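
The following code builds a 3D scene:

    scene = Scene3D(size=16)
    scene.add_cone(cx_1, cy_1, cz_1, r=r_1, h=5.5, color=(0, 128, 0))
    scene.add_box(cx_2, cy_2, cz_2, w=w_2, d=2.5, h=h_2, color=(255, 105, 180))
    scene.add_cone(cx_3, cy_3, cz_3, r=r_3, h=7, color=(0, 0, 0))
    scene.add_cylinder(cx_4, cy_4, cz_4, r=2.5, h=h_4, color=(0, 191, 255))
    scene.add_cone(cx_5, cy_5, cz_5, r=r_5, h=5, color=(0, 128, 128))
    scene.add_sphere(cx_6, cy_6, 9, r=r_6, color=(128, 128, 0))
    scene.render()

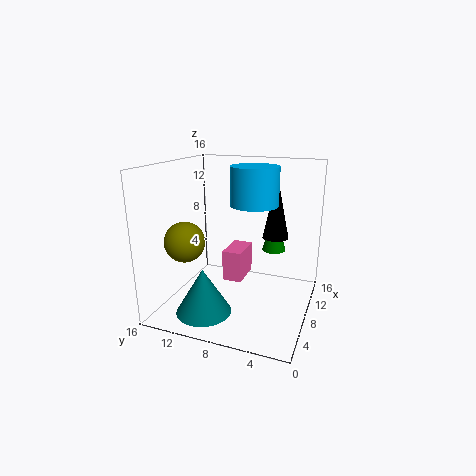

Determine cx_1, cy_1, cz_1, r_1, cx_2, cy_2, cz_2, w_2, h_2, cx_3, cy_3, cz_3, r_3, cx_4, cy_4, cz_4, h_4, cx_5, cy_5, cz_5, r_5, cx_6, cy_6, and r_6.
cx_1 = 14.5
cy_1 = 5.5
cz_1 = 4.5
r_1 = 1.5
cx_2 = 11.5
cy_2 = 9
cz_2 = 0.5
w_2 = 4.5
h_2 = 4
cx_3 = 11
cy_3 = 4.5
cz_3 = 7.5
r_3 = 1.5
cx_4 = 7.5
cy_4 = 6
cz_4 = 12
h_4 = 4
cx_5 = 4
cy_5 = 10.5
cz_5 = 0.5
r_5 = 3
cx_6 = 2.5
cy_6 = 11.5
r_6 = 2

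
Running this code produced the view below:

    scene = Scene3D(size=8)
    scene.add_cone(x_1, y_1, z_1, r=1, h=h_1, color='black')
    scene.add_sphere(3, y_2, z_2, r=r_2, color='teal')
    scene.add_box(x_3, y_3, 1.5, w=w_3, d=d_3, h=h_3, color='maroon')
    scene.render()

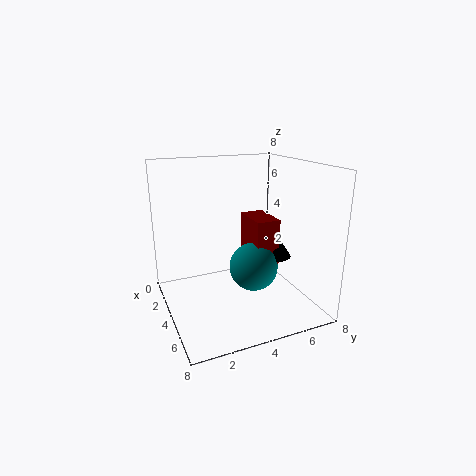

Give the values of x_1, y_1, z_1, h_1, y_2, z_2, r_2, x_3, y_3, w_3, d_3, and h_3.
x_1 = 3, y_1 = 7, z_1 = 2, h_1 = 1.5, y_2 = 5.5, z_2 = 1.5, r_2 = 1.5, x_3 = 1, y_3 = 5.5, w_3 = 2.5, d_3 = 1.5, h_3 = 3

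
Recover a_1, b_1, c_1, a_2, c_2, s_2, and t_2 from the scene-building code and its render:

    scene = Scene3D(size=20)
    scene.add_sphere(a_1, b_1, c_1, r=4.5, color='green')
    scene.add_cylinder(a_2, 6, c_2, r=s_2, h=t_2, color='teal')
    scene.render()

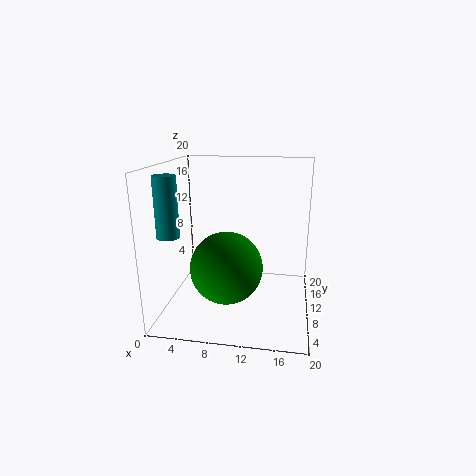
a_1 = 9.5
b_1 = 4.5
c_1 = 8
a_2 = 1.5
c_2 = 11
s_2 = 1.5
t_2 = 8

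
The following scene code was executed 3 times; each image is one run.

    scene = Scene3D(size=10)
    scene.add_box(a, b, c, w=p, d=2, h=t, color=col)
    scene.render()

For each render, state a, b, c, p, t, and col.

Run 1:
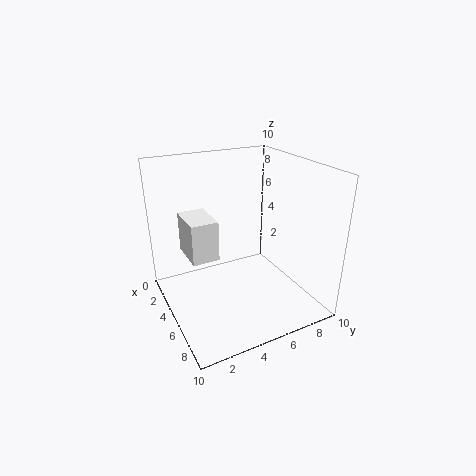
a = 1; b = 2; c = 3; p = 3; t = 3; col = 'white'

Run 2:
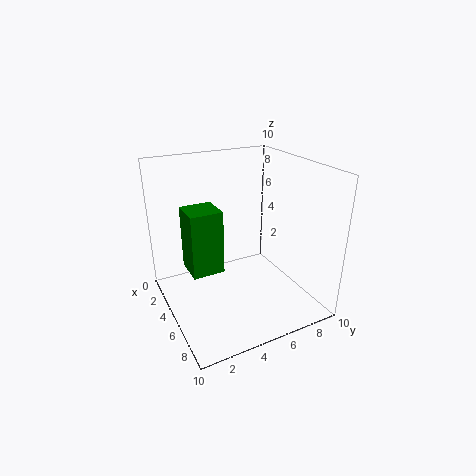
a = 5; b = 1; c = 4; p = 2; t = 4; col = 'green'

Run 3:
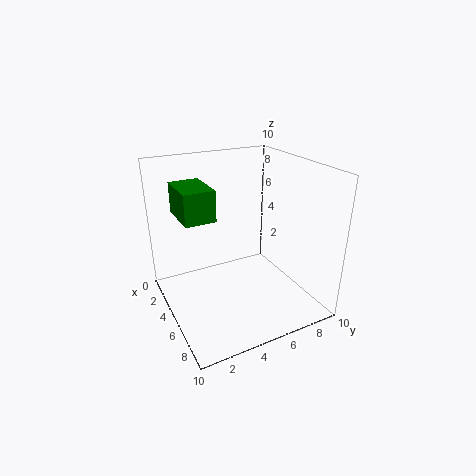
a = 3; b = 1; c = 7; p = 3; t = 2; col = 'green'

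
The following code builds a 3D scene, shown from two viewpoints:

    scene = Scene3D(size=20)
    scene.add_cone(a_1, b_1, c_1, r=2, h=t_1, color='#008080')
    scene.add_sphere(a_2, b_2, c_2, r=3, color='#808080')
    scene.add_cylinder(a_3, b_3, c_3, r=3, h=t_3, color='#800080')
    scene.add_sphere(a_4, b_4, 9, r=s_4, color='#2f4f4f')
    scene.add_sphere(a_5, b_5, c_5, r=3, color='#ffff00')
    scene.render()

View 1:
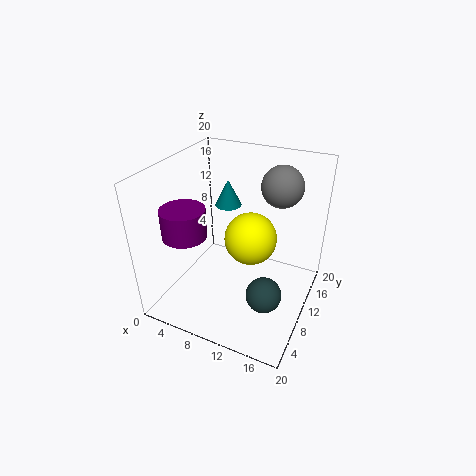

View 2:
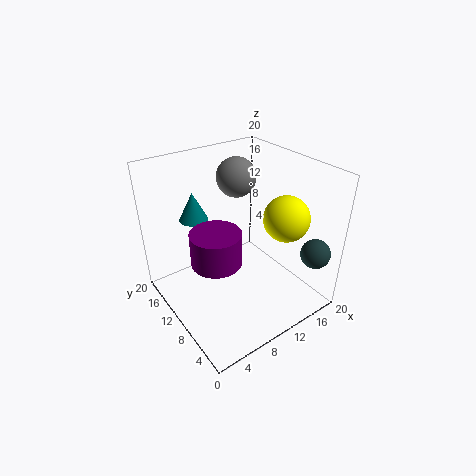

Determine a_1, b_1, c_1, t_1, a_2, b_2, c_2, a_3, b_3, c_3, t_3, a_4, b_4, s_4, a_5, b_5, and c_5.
a_1 = 6, b_1 = 15, c_1 = 12, t_1 = 4, a_2 = 14, b_2 = 16, c_2 = 16, a_3 = 4, b_3 = 6, c_3 = 11, t_3 = 4, a_4 = 17, b_4 = 2, s_4 = 2, a_5 = 14, b_5 = 5, c_5 = 14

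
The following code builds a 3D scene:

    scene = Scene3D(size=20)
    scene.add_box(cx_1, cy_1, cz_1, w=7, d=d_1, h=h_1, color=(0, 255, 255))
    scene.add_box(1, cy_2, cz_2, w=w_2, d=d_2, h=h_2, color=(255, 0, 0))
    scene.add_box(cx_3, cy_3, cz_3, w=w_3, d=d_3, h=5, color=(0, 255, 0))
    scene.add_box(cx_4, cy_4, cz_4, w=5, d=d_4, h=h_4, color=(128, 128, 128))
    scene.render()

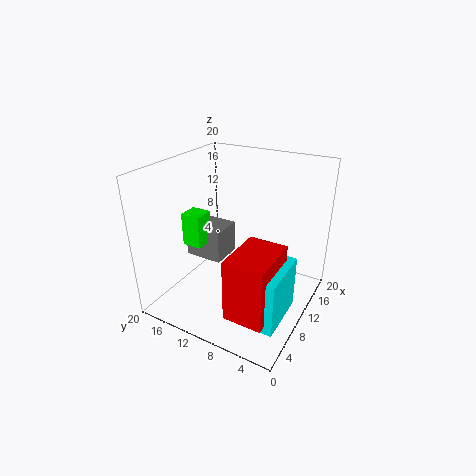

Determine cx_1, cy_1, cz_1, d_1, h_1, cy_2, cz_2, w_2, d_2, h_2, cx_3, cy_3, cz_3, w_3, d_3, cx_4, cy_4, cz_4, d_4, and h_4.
cx_1 = 2, cy_1 = 1, cz_1 = 3, d_1 = 4, h_1 = 7, cy_2 = 2, cz_2 = 4, w_2 = 7, d_2 = 5, h_2 = 8, cx_3 = 9, cy_3 = 16, cz_3 = 7, w_3 = 3, d_3 = 3, cx_4 = 11, cy_4 = 14, cz_4 = 4, d_4 = 6, h_4 = 5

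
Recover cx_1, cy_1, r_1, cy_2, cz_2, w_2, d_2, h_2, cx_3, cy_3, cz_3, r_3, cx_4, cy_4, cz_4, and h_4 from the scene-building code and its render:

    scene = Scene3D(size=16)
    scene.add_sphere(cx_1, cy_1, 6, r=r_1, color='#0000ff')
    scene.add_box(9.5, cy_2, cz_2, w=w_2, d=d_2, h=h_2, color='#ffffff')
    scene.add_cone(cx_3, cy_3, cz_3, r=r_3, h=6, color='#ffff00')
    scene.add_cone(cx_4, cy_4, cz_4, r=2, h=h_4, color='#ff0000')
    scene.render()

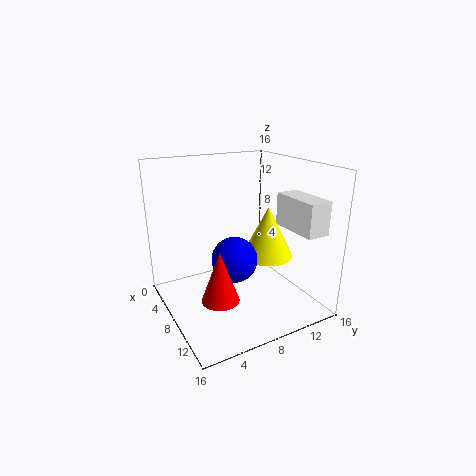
cx_1 = 9, cy_1 = 7, r_1 = 2.5, cy_2 = 12, cz_2 = 9.5, w_2 = 5.5, d_2 = 2.5, h_2 = 3.5, cx_3 = 8, cy_3 = 12, cz_3 = 5, r_3 = 3, cx_4 = 10.5, cy_4 = 4.5, cz_4 = 2.5, h_4 = 5.5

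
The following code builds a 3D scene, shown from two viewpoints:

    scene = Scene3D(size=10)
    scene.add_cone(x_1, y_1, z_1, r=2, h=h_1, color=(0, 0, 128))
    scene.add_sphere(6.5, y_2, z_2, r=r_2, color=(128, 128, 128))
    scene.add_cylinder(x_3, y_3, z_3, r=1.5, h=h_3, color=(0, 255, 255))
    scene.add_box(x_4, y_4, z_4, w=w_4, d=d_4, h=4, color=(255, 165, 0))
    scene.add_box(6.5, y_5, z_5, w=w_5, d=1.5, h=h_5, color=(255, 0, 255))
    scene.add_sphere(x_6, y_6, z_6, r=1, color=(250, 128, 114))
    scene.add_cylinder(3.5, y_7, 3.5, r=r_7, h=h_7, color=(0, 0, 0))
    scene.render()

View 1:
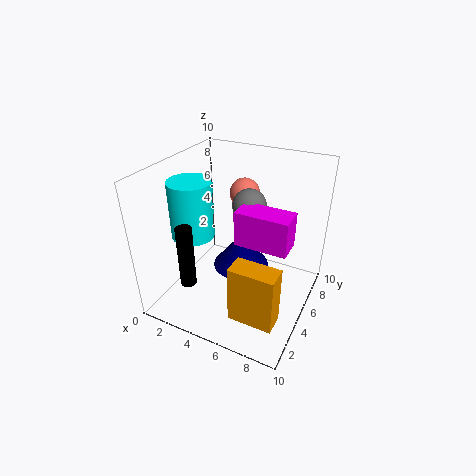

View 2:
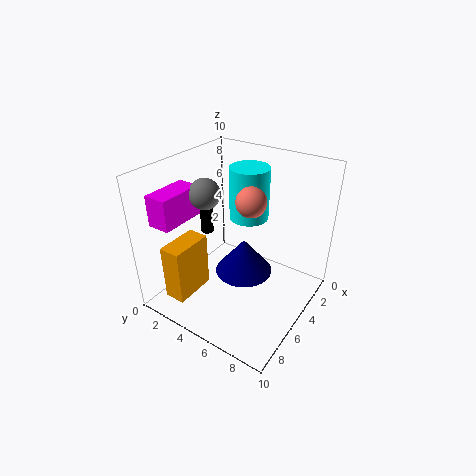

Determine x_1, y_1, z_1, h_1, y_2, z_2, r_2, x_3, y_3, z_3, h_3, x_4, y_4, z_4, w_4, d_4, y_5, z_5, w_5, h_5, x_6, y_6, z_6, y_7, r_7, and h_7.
x_1 = 5; y_1 = 5.5; z_1 = 2.5; h_1 = 2.5; y_2 = 3.5; z_2 = 8.5; r_2 = 1; x_3 = 2; y_3 = 4; z_3 = 5; h_3 = 4; x_4 = 6; y_4 = 1.5; z_4 = 1; w_4 = 3; d_4 = 1.5; y_5 = 1.5; z_5 = 7; w_5 = 3; h_5 = 2; x_6 = 5; y_6 = 6; z_6 = 8; y_7 = 1; r_7 = 0.5; h_7 = 4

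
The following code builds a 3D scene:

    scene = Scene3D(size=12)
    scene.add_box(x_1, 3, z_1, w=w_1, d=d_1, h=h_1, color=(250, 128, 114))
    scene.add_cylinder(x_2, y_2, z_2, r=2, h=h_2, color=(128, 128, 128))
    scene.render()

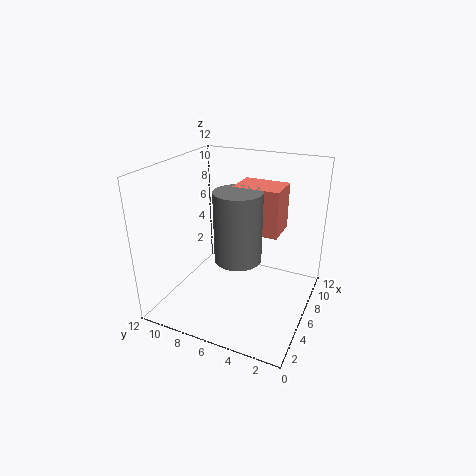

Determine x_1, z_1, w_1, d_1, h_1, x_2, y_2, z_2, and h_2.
x_1 = 7
z_1 = 6
w_1 = 3
d_1 = 4
h_1 = 4
x_2 = 6
y_2 = 6
z_2 = 4
h_2 = 6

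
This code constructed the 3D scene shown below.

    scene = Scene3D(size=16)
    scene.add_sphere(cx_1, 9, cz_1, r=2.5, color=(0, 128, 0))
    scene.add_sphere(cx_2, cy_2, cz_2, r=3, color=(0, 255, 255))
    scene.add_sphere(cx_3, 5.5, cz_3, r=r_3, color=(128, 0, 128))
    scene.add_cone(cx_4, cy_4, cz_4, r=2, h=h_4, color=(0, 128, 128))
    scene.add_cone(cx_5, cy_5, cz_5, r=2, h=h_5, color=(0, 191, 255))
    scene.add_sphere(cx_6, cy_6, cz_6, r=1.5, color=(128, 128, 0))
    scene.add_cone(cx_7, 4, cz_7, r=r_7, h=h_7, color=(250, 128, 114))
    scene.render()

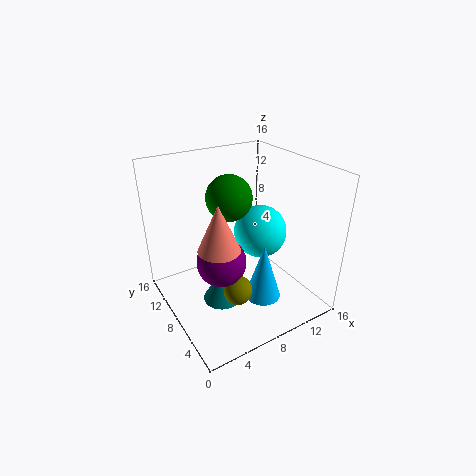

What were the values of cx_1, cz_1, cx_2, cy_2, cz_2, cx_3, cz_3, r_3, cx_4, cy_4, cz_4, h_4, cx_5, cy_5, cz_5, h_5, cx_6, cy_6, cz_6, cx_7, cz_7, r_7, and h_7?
cx_1 = 7.5; cz_1 = 12.5; cx_2 = 11; cy_2 = 8; cz_2 = 8; cx_3 = 4.5; cz_3 = 7.5; r_3 = 2.5; cx_4 = 4.5; cy_4 = 5.5; cz_4 = 3; h_4 = 3.5; cx_5 = 9.5; cy_5 = 5; cz_5 = 1.5; h_5 = 6.5; cx_6 = 5.5; cy_6 = 4; cz_6 = 4.5; cx_7 = 3.5; cz_7 = 10; r_7 = 2; h_7 = 4.5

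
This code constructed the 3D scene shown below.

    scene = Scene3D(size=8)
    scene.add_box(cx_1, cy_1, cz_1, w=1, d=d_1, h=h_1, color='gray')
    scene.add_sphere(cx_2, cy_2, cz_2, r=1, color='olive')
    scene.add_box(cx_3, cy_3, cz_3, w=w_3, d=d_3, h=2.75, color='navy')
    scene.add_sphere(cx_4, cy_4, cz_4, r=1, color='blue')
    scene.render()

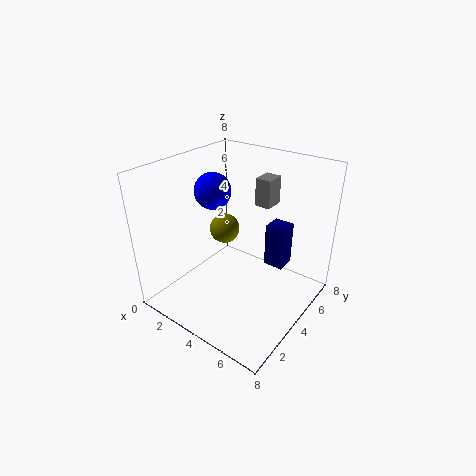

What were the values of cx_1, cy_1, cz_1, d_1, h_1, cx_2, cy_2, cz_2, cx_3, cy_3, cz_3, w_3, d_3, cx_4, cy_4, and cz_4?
cx_1 = 3.25
cy_1 = 6.75
cz_1 = 4.75
d_1 = 1.25
h_1 = 1.75
cx_2 = 1
cy_2 = 6.5
cz_2 = 2.5
cx_3 = 4.25
cy_3 = 6.5
cz_3 = 1
w_3 = 1.25
d_3 = 1.25
cx_4 = 2.5
cy_4 = 3.75
cz_4 = 6.5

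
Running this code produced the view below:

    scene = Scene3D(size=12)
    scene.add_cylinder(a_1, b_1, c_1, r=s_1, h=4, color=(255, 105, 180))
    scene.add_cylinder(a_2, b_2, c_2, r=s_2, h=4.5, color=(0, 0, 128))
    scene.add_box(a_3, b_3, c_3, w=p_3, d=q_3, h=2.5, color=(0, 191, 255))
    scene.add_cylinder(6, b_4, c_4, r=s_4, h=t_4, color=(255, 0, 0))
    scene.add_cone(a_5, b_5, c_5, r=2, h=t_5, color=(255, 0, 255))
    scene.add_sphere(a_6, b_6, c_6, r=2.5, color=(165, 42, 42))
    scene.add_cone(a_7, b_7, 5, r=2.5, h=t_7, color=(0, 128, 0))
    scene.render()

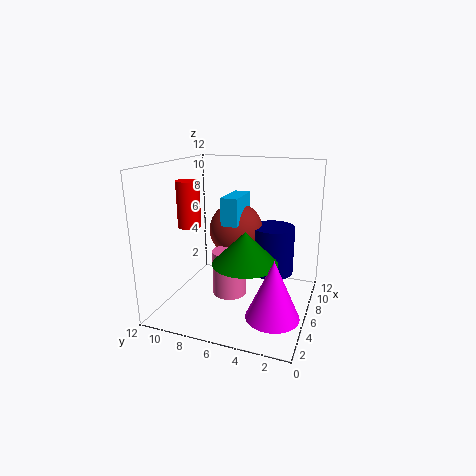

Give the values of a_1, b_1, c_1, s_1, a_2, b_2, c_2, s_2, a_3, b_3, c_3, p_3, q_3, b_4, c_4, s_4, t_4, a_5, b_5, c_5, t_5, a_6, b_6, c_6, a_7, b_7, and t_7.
a_1 = 6.5, b_1 = 7, c_1 = 0.5, s_1 = 1.5, a_2 = 10, b_2 = 4, c_2 = 1.5, s_2 = 2, a_3 = 7, b_3 = 6.5, c_3 = 6.5, p_3 = 3.5, q_3 = 1.5, b_4 = 10.5, c_4 = 6.5, s_4 = 1, t_4 = 4, a_5 = 2.5, b_5 = 2, c_5 = 1.5, t_5 = 4.5, a_6 = 9.5, b_6 = 7.5, c_6 = 5.5, a_7 = 3.5, b_7 = 4.5, t_7 = 2.5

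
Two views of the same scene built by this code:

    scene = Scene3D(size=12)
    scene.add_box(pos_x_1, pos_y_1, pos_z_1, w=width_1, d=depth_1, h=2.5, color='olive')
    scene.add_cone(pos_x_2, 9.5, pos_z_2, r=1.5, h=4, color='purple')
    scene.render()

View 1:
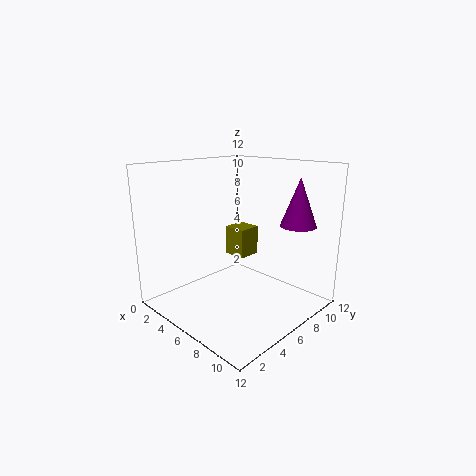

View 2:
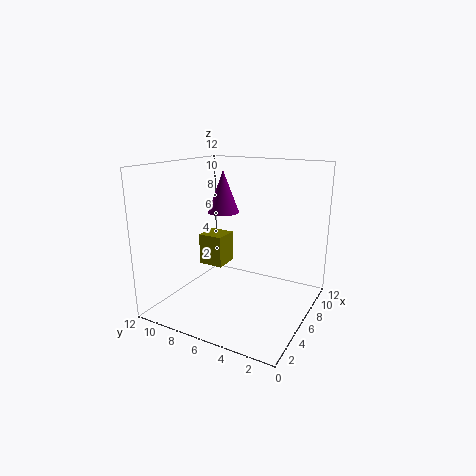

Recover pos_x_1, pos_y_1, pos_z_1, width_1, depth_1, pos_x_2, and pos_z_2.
pos_x_1 = 4; pos_y_1 = 6.5; pos_z_1 = 4; width_1 = 2; depth_1 = 2; pos_x_2 = 9.5; pos_z_2 = 7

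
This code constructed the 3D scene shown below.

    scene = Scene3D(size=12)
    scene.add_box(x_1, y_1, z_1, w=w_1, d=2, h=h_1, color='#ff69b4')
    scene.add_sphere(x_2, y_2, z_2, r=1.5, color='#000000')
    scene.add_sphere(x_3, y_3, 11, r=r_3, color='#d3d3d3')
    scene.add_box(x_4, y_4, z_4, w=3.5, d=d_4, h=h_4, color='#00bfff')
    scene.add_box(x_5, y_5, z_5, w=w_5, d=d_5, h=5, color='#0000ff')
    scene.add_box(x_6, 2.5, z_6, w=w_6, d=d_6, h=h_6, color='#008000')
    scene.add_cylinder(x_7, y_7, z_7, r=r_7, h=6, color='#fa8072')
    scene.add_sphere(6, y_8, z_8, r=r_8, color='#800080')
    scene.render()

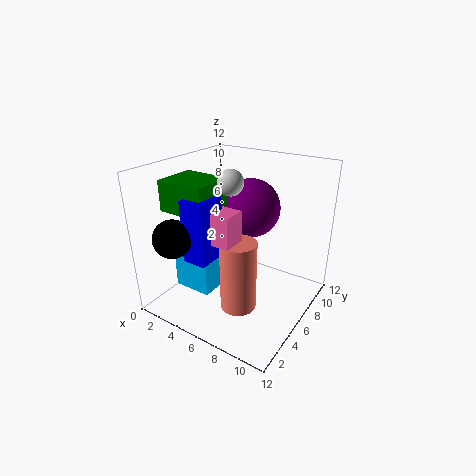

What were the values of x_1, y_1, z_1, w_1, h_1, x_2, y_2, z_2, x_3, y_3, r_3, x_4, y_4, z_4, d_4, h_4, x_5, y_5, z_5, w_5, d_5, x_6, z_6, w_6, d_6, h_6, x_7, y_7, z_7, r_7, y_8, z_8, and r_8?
x_1 = 4.5, y_1 = 3, z_1 = 6.5, w_1 = 2.5, h_1 = 2.5, x_2 = 3, y_2 = 1.5, z_2 = 7, x_3 = 6, y_3 = 5, r_3 = 1, x_4 = 0.5, y_4 = 4, z_4 = 0.5, d_4 = 4, h_4 = 3, x_5 = 3.5, y_5 = 2, z_5 = 5, w_5 = 2, d_5 = 2.5, x_6 = 1, z_6 = 8.5, w_6 = 4, d_6 = 3.5, h_6 = 2.5, x_7 = 7, y_7 = 4.5, z_7 = 0.5, r_7 = 1.5, y_8 = 8, z_8 = 8, r_8 = 2.5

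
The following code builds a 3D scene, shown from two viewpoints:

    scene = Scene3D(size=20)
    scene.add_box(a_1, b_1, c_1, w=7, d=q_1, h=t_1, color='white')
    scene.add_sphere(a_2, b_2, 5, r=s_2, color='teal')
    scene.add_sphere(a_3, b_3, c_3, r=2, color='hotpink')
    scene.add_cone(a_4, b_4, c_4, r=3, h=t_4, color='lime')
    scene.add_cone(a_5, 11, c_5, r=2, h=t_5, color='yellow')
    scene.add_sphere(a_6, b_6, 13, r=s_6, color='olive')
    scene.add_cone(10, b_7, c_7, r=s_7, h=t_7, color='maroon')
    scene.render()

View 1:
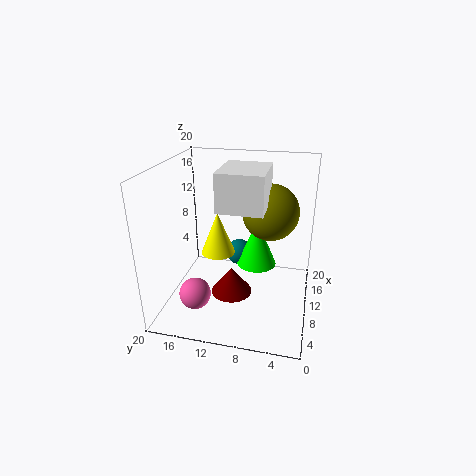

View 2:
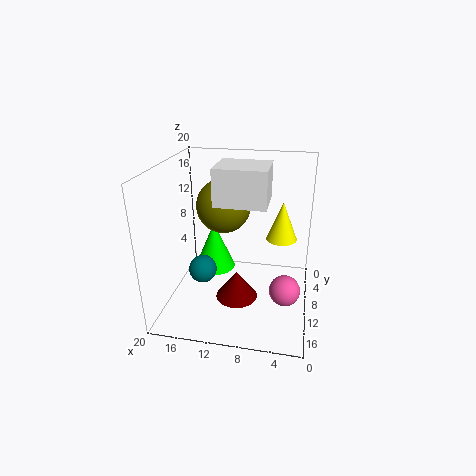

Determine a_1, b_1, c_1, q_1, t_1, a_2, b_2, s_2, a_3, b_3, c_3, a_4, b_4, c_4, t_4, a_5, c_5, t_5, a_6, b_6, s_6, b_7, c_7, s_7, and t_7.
a_1 = 6
b_1 = 6
c_1 = 15
q_1 = 6
t_1 = 5
a_2 = 15
b_2 = 11
s_2 = 2
a_3 = 3
b_3 = 14
c_3 = 5
a_4 = 14
b_4 = 8
c_4 = 4
t_4 = 7
a_5 = 4
c_5 = 11
t_5 = 5
a_6 = 13
b_6 = 6
s_6 = 4
b_7 = 11
c_7 = 1
s_7 = 3
t_7 = 4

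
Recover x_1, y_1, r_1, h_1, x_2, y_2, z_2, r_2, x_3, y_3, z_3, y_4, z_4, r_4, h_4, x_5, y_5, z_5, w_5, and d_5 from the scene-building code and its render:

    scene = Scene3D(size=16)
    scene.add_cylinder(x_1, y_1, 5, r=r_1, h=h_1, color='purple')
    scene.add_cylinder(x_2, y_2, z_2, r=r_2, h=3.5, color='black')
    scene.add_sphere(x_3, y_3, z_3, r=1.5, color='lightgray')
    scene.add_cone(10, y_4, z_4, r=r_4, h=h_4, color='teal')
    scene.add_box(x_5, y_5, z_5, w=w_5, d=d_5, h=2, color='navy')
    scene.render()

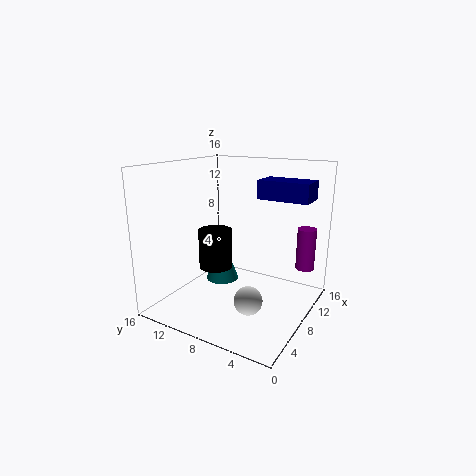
x_1 = 10.5, y_1 = 1, r_1 = 1, h_1 = 4.5, x_2 = 1.5, y_2 = 6.5, z_2 = 7.5, r_2 = 1.5, x_3 = 5, y_3 = 5, z_3 = 2.5, y_4 = 11.5, z_4 = 1.5, r_4 = 2, h_4 = 5.5, x_5 = 8.5, y_5 = 0.5, z_5 = 12.5, w_5 = 3, d_5 = 5.5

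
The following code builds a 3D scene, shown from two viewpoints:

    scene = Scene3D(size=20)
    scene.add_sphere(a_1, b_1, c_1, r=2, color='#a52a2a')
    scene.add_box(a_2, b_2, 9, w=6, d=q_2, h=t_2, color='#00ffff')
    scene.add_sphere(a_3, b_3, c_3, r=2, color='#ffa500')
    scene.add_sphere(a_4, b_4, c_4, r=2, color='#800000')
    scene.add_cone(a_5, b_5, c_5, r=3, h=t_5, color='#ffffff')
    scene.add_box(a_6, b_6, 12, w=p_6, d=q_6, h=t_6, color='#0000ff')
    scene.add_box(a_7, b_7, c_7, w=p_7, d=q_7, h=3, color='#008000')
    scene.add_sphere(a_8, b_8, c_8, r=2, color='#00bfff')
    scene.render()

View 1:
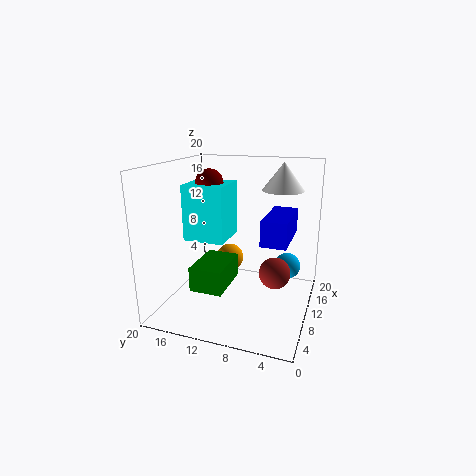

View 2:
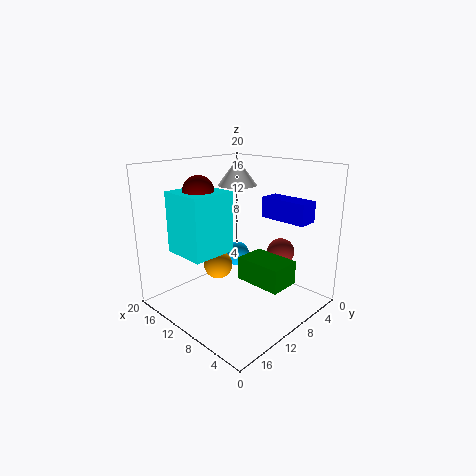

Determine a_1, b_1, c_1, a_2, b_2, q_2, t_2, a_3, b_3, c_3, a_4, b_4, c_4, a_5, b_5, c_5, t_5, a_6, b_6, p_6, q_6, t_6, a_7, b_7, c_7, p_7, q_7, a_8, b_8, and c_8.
a_1 = 7
b_1 = 4
c_1 = 7
a_2 = 9
b_2 = 12
q_2 = 6
t_2 = 8
a_3 = 12
b_3 = 12
c_3 = 6
a_4 = 12
b_4 = 15
c_4 = 17
a_5 = 15
b_5 = 5
c_5 = 16
t_5 = 4
a_6 = 3
b_6 = 2
p_6 = 7
q_6 = 3
t_6 = 3
a_7 = 1
b_7 = 9
c_7 = 6
p_7 = 6
q_7 = 4
a_8 = 16
b_8 = 4
c_8 = 4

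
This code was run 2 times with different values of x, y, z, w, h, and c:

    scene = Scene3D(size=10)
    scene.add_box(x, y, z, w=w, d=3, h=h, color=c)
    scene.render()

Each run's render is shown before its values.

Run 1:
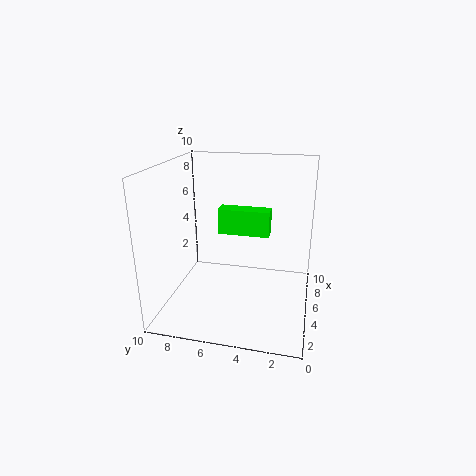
x = 2
y = 2.5
z = 6.5
w = 1
h = 1.5
c = 'lime'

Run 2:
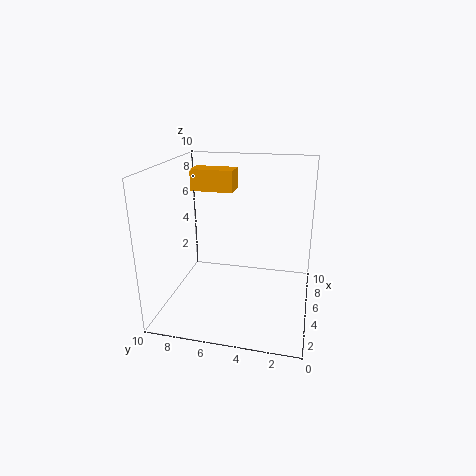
x = 5.5
y = 5.5
z = 8
w = 1.5
h = 1.5
c = 'orange'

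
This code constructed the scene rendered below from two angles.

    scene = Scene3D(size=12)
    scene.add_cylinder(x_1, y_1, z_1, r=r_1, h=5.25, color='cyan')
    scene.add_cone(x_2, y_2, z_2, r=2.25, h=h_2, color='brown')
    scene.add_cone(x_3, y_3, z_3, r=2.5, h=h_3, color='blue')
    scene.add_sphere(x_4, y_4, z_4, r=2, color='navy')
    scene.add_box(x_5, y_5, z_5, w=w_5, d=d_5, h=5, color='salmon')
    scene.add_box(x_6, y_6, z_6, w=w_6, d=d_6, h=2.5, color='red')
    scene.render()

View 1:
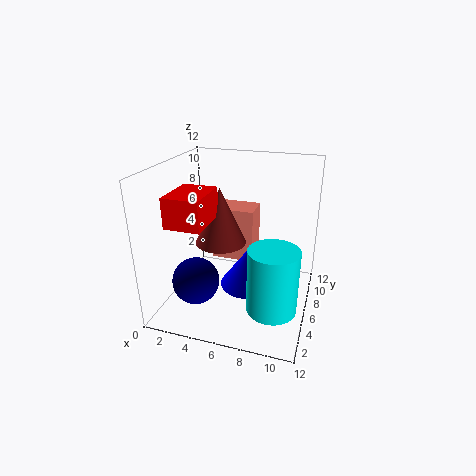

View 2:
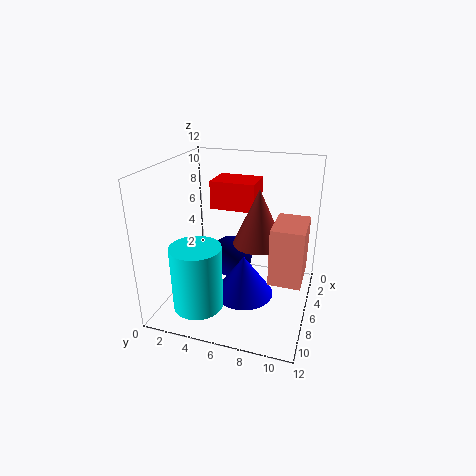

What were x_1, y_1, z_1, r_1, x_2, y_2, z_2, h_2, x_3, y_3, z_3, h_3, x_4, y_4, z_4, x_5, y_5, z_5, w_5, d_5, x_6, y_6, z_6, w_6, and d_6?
x_1 = 9.5, y_1 = 3.75, z_1 = 1.25, r_1 = 2, x_2 = 4, y_2 = 7.25, z_2 = 4.75, h_2 = 5, x_3 = 6.75, y_3 = 6.75, z_3 = 1.25, h_3 = 3.5, x_4 = 2.75, y_4 = 4.25, z_4 = 2.25, x_5 = 2.5, y_5 = 8.75, z_5 = 2.25, w_5 = 4, d_5 = 2.75, x_6 = 1, y_6 = 2.75, z_6 = 7.5, w_6 = 3, d_6 = 4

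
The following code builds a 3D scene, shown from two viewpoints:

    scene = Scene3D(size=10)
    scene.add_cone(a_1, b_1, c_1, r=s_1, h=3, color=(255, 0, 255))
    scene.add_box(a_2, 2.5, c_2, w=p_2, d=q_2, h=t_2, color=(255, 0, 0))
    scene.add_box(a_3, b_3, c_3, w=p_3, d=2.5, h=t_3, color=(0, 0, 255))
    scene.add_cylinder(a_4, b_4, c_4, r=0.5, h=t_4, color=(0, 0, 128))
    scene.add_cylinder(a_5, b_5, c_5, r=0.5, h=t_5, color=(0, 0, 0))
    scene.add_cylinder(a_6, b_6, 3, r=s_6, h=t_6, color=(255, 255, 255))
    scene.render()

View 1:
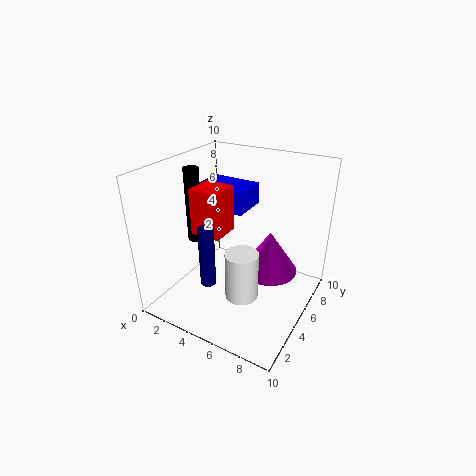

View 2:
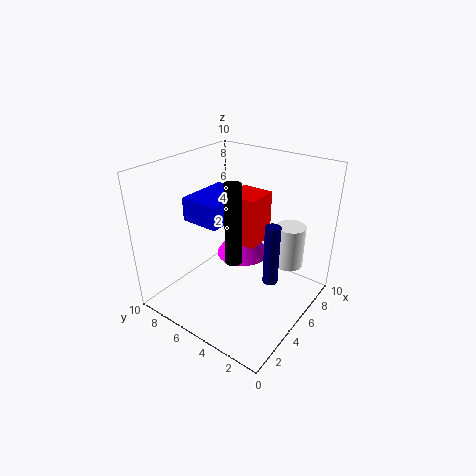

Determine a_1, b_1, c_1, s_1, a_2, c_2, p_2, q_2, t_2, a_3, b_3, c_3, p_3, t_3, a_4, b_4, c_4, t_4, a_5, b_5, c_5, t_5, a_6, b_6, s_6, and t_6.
a_1 = 7, b_1 = 6, c_1 = 2.5, s_1 = 2, a_2 = 3, c_2 = 6, p_2 = 2, q_2 = 2, t_2 = 3, a_3 = 2, b_3 = 4.5, c_3 = 7, p_3 = 3.5, t_3 = 1.5, a_4 = 4.5, b_4 = 2, c_4 = 3, t_4 = 4, a_5 = 2.5, b_5 = 3.5, c_5 = 5, t_5 = 5, a_6 = 7, b_6 = 2, s_6 = 1, t_6 = 3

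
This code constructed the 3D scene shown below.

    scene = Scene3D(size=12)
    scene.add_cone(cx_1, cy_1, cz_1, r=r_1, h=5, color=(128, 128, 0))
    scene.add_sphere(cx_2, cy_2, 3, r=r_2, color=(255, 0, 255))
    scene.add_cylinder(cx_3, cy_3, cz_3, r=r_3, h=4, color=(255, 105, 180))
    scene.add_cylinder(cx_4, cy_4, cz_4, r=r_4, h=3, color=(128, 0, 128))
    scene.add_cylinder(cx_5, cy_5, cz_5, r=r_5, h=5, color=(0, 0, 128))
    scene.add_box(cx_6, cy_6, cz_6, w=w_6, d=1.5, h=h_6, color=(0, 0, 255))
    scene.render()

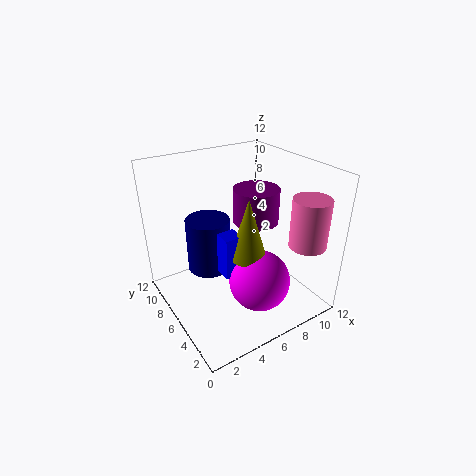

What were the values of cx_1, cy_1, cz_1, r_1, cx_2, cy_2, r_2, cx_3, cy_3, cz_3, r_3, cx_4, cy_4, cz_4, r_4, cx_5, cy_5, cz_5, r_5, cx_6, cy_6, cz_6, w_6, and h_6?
cx_1 = 6; cy_1 = 4.5; cz_1 = 5; r_1 = 1.5; cx_2 = 6.5; cy_2 = 3.5; r_2 = 2.5; cx_3 = 10; cy_3 = 2; cz_3 = 6; r_3 = 1.5; cx_4 = 8.5; cy_4 = 7; cz_4 = 6.5; r_4 = 2; cx_5 = 5; cy_5 = 9.5; cz_5 = 1.5; r_5 = 2; cx_6 = 4; cy_6 = 4.5; cz_6 = 3.5; w_6 = 1.5; h_6 = 3.5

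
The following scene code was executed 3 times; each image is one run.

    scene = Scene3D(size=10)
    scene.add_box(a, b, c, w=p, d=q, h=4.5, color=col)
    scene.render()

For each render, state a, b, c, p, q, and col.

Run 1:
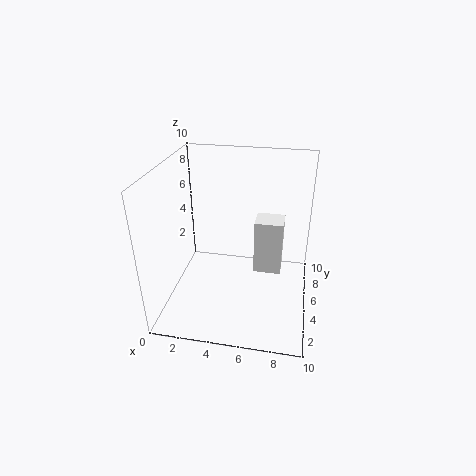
a = 5.75; b = 7.75; c = 0.25; p = 2.25; q = 2; col = 'white'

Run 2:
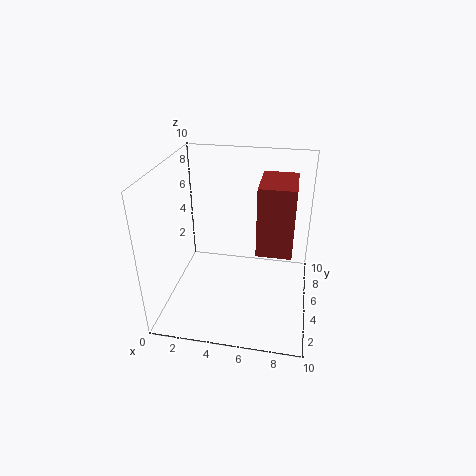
a = 6.5; b = 3; c = 5; p = 2.25; q = 3.25; col = 'brown'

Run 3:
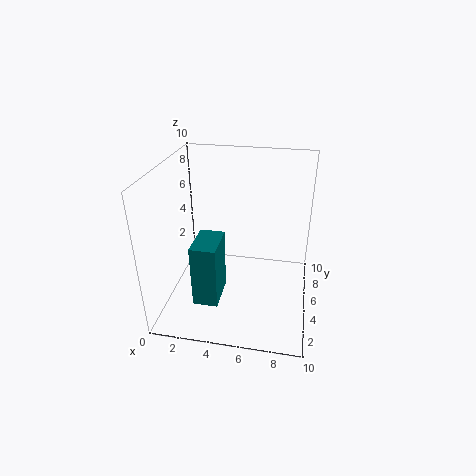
a = 2.25; b = 2.5; c = 0.75; p = 1.75; q = 2.75; col = 'teal'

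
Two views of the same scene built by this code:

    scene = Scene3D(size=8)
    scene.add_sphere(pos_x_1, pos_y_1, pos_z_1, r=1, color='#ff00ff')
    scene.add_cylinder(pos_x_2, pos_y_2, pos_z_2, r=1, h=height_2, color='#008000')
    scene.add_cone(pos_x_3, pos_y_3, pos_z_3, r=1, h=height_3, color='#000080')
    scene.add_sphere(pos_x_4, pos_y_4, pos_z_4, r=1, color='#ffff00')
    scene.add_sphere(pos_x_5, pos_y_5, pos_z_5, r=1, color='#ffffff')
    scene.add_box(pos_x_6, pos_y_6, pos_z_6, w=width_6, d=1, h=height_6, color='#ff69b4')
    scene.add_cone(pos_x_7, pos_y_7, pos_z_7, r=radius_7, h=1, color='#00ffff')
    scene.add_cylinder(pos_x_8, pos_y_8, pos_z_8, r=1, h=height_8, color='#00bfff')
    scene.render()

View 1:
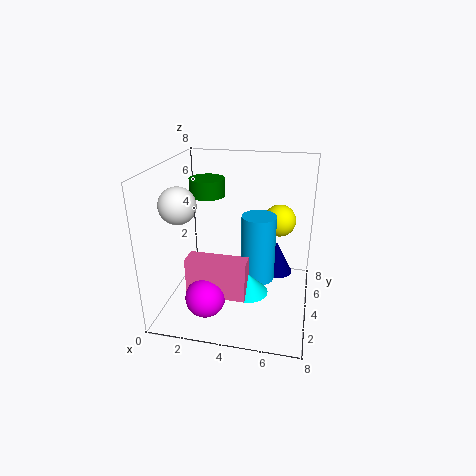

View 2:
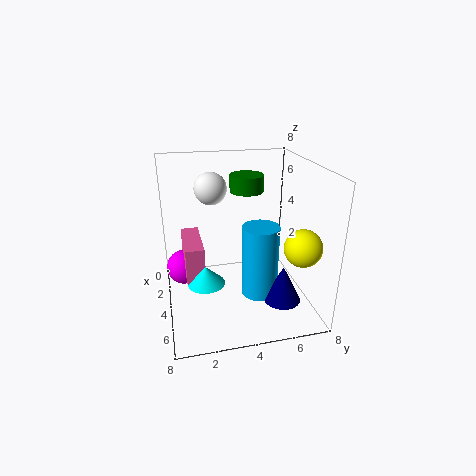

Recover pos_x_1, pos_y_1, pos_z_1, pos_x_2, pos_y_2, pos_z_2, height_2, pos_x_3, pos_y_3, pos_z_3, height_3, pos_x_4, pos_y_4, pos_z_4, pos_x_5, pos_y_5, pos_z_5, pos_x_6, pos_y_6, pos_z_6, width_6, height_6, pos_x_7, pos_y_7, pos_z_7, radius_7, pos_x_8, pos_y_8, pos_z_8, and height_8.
pos_x_1 = 3
pos_y_1 = 1
pos_z_1 = 2
pos_x_2 = 2
pos_y_2 = 5
pos_z_2 = 6
height_2 = 1
pos_x_3 = 6
pos_y_3 = 6
pos_z_3 = 1
height_3 = 2
pos_x_4 = 6
pos_y_4 = 7
pos_z_4 = 4
pos_x_5 = 1
pos_y_5 = 3
pos_z_5 = 6
pos_x_6 = 2
pos_y_6 = 1
pos_z_6 = 2
width_6 = 3
height_6 = 2
pos_x_7 = 5
pos_y_7 = 2
pos_z_7 = 2
radius_7 = 1
pos_x_8 = 5
pos_y_8 = 5
pos_z_8 = 1
height_8 = 4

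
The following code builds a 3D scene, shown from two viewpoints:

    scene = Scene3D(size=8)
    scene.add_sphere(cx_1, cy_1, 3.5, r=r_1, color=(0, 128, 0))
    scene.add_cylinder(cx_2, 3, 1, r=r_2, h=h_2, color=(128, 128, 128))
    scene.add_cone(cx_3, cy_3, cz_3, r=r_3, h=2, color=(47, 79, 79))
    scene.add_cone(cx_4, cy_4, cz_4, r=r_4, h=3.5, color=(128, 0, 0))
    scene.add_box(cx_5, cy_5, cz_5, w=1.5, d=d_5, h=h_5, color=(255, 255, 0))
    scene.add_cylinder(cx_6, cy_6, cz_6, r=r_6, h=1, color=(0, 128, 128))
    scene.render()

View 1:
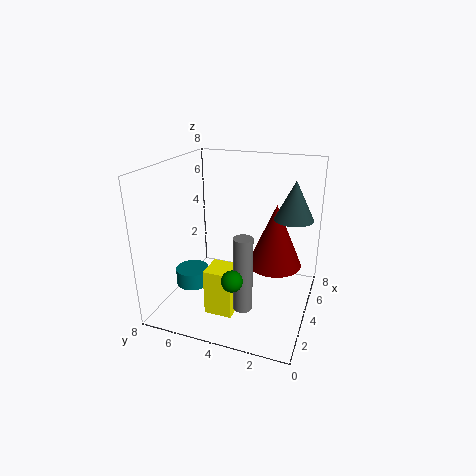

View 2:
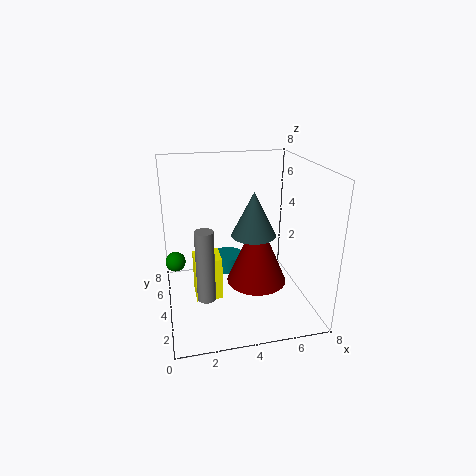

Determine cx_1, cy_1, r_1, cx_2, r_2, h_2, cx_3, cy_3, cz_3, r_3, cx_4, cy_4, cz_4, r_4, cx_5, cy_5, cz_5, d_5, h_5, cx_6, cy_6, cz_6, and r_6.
cx_1 = 0.5
cy_1 = 3
r_1 = 0.5
cx_2 = 2
r_2 = 0.5
h_2 = 4
cx_3 = 4
cy_3 = 1
cz_3 = 5.5
r_3 = 1
cx_4 = 4.5
cy_4 = 2
cz_4 = 2.5
r_4 = 1.5
cx_5 = 1.5
cy_5 = 3.5
cz_5 = 0.5
d_5 = 1.5
h_5 = 2.5
cx_6 = 4
cy_6 = 7
cz_6 = 0.5
r_6 = 1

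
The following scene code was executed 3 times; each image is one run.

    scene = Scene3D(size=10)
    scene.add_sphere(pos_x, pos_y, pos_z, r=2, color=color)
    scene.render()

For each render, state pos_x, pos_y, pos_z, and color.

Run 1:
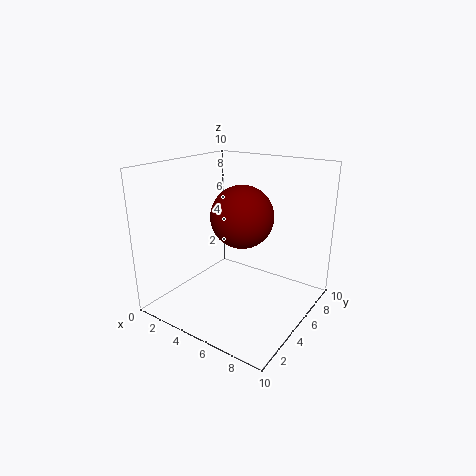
pos_x = 6
pos_y = 4
pos_z = 7
color = 'maroon'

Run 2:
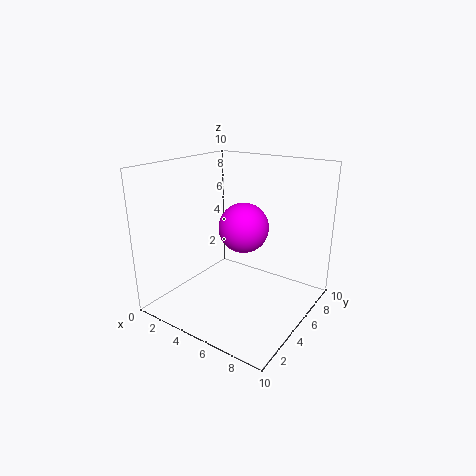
pos_x = 3.5
pos_y = 8
pos_z = 4.5
color = 'magenta'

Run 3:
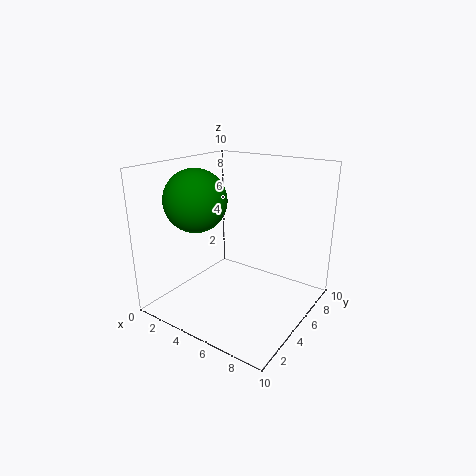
pos_x = 3.5
pos_y = 2.5
pos_z = 8
color = 'green'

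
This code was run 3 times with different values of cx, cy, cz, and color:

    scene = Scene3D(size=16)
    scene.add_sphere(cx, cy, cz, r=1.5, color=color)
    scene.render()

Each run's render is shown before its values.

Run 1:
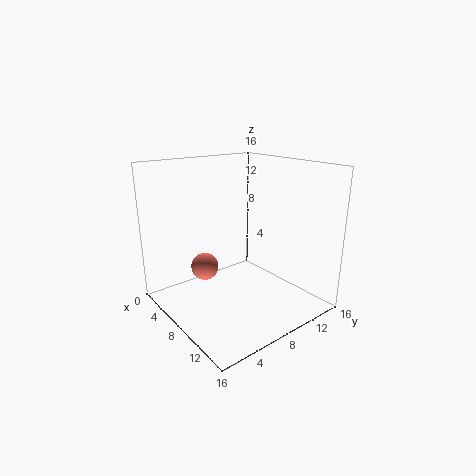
cx = 6.5; cy = 4.5; cz = 5; color = 'salmon'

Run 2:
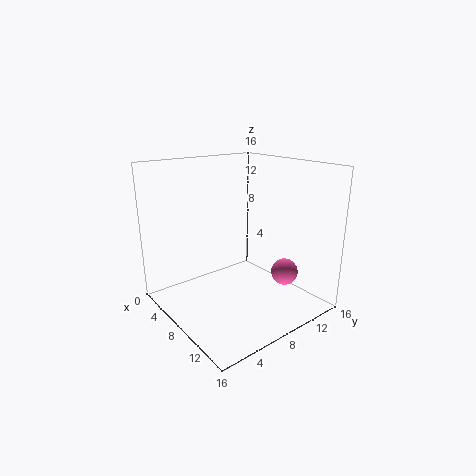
cx = 11.5; cy = 12; cz = 4; color = 'hotpink'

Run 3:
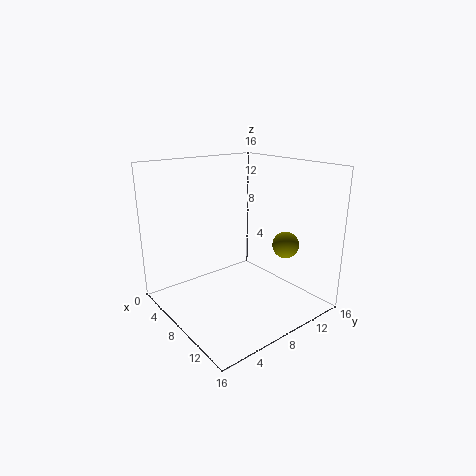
cx = 11; cy = 12.5; cz = 7; color = 'olive'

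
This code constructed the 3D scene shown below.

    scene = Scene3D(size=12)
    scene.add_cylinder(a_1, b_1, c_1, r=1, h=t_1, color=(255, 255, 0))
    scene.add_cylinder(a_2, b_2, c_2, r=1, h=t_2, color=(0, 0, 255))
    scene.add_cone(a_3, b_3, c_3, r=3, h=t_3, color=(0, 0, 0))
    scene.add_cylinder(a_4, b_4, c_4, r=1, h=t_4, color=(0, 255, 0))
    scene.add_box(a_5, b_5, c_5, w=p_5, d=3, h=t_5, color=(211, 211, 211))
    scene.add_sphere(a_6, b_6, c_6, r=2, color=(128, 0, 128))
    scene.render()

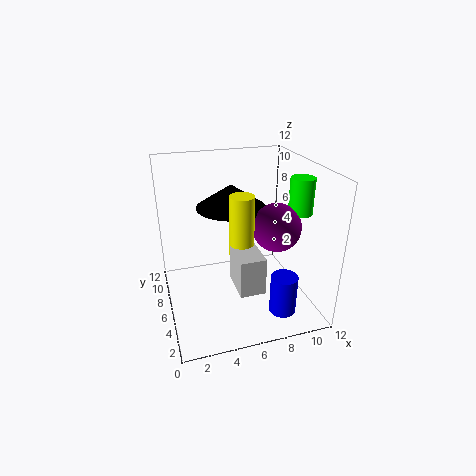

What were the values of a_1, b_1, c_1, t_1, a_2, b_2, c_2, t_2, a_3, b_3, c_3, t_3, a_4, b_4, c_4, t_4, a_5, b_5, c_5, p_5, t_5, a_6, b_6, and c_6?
a_1 = 6, b_1 = 5, c_1 = 5, t_1 = 5, a_2 = 8, b_2 = 1, c_2 = 2, t_2 = 3, a_3 = 6, b_3 = 8, c_3 = 8, t_3 = 2, a_4 = 11, b_4 = 5, c_4 = 8, t_4 = 3, a_5 = 5, b_5 = 2, c_5 = 3, p_5 = 2, t_5 = 3, a_6 = 9, b_6 = 5, c_6 = 7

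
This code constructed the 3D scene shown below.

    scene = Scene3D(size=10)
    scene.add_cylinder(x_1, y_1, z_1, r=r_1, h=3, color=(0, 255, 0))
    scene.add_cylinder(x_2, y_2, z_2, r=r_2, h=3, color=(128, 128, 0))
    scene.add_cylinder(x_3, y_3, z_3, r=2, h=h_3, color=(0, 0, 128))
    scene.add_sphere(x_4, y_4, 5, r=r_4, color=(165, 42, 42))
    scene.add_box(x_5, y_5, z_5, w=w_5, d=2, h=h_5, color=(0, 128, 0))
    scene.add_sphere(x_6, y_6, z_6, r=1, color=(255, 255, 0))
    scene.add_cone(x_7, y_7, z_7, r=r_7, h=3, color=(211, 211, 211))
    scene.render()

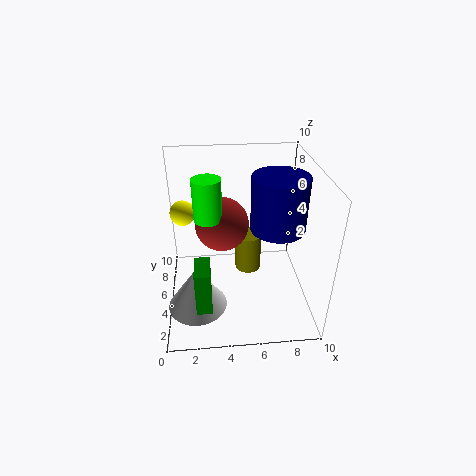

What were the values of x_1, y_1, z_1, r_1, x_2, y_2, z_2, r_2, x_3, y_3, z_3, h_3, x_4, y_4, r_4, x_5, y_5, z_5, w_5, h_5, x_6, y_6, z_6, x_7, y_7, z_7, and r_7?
x_1 = 3
y_1 = 6
z_1 = 6
r_1 = 1
x_2 = 6
y_2 = 7
z_2 = 1
r_2 = 1
x_3 = 8
y_3 = 6
z_3 = 5
h_3 = 4
x_4 = 4
y_4 = 7
r_4 = 2
x_5 = 2
y_5 = 1
z_5 = 2
w_5 = 1
h_5 = 3
x_6 = 1
y_6 = 9
z_6 = 5
x_7 = 2
y_7 = 3
z_7 = 1
r_7 = 2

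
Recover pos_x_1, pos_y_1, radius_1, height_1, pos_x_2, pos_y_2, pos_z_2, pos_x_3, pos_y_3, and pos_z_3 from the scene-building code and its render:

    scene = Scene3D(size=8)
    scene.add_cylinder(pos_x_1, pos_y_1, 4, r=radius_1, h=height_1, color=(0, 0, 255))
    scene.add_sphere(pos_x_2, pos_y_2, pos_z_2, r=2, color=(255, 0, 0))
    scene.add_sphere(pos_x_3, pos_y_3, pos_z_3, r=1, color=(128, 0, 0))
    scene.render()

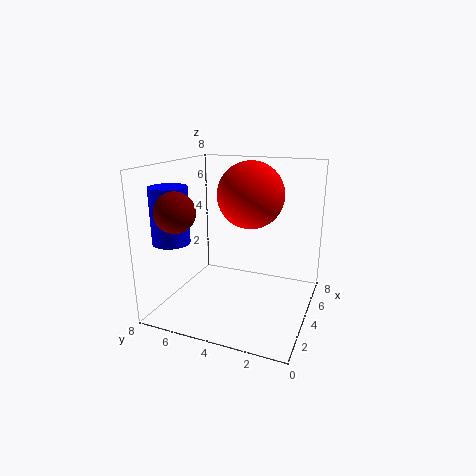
pos_x_1 = 2, pos_y_1 = 7, radius_1 = 1, height_1 = 3, pos_x_2 = 6, pos_y_2 = 4, pos_z_2 = 6, pos_x_3 = 1, pos_y_3 = 6, pos_z_3 = 6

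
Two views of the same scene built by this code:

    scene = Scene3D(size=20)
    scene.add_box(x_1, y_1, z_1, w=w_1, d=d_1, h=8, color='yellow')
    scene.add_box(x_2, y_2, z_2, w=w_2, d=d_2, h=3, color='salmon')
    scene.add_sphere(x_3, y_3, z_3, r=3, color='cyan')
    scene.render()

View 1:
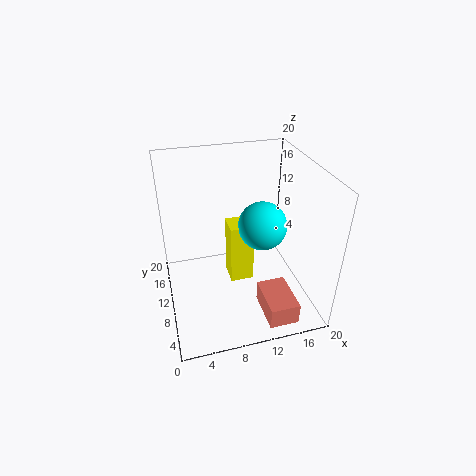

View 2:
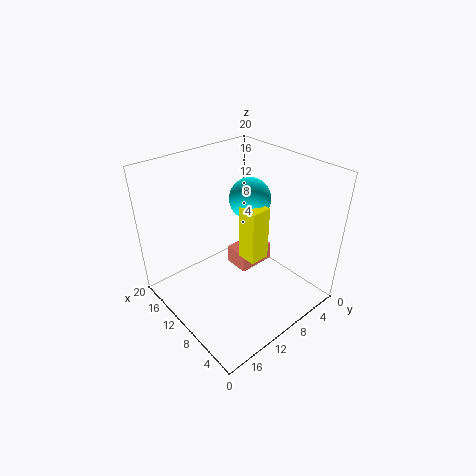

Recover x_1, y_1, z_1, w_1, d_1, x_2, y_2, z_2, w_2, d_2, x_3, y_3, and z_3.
x_1 = 8, y_1 = 6, z_1 = 6, w_1 = 3, d_1 = 3, x_2 = 12, y_2 = 1, z_2 = 1, w_2 = 4, d_2 = 6, x_3 = 12, y_3 = 6, z_3 = 14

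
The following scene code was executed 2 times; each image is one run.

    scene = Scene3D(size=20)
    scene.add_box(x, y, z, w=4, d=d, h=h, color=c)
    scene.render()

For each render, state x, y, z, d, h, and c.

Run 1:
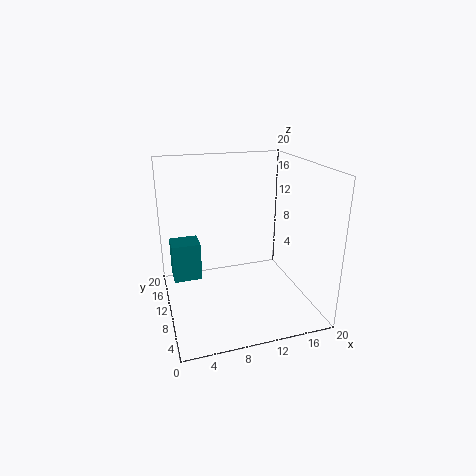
x = 1
y = 11.5
z = 3.5
d = 3.5
h = 5.5
c = 'teal'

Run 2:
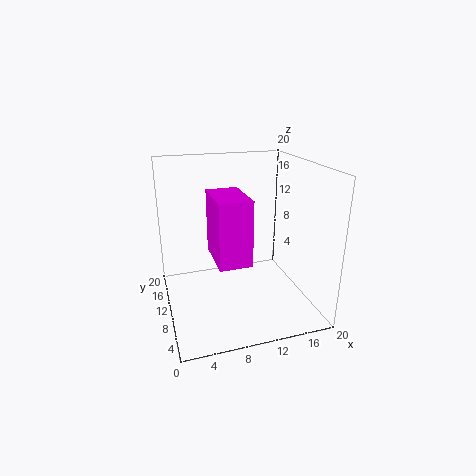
x = 5.5
y = 2.5
z = 9.5
d = 6.5
h = 8
c = 'magenta'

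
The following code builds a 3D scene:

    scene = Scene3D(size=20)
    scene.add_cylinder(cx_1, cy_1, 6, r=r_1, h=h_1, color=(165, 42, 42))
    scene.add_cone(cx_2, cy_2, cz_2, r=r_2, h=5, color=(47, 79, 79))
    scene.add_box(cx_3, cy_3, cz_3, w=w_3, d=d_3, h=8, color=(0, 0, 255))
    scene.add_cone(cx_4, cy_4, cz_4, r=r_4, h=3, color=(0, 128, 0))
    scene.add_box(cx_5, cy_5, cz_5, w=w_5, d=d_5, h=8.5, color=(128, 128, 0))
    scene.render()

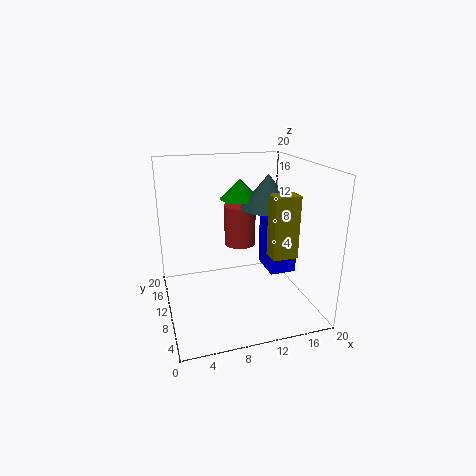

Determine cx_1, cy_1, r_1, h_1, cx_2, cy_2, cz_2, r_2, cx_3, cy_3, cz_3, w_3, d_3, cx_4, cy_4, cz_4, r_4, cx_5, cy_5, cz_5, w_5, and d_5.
cx_1 = 12.5, cy_1 = 17, r_1 = 2.5, h_1 = 6.5, cx_2 = 15.5, cy_2 = 13, cz_2 = 13, r_2 = 4, cx_3 = 15.5, cy_3 = 10.5, cz_3 = 3, w_3 = 4, d_3 = 5.5, cx_4 = 12, cy_4 = 15.5, cz_4 = 14, r_4 = 3, cx_5 = 13.5, cy_5 = 5.5, cz_5 = 8, w_5 = 3.5, d_5 = 2.5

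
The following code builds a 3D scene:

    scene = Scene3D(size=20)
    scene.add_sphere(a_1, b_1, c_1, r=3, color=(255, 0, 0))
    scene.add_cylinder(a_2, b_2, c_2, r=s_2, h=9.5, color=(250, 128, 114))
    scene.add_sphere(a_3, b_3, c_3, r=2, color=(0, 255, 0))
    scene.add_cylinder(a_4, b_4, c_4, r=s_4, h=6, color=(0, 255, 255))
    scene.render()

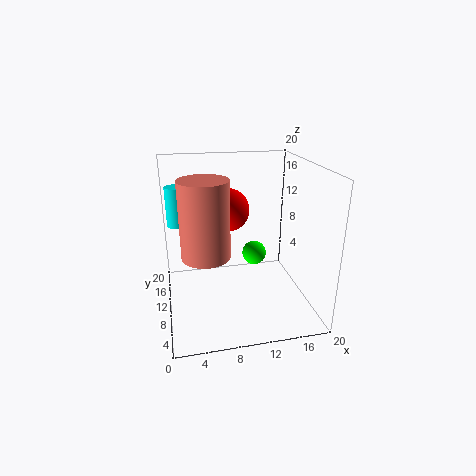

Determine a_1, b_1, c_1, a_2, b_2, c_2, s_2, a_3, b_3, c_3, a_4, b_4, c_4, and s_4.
a_1 = 9; b_1 = 12; c_1 = 13.5; a_2 = 5; b_2 = 5.5; c_2 = 10; s_2 = 3; a_3 = 14.5; b_3 = 17.5; c_3 = 3.5; a_4 = 2; b_4 = 16.5; c_4 = 10; s_4 = 1.5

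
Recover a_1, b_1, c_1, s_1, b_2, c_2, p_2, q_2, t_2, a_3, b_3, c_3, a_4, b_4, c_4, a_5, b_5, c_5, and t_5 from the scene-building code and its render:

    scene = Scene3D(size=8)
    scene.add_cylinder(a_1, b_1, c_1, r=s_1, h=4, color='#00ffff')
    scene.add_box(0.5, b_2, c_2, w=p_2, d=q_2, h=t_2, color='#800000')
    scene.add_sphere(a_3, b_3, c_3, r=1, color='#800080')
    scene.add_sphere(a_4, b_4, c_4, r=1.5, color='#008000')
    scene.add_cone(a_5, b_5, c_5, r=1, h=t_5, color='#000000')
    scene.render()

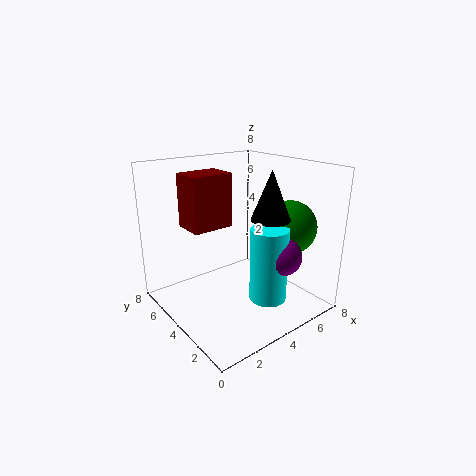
a_1 = 4.5, b_1 = 2, c_1 = 1, s_1 = 1, b_2 = 2.5, c_2 = 5.5, p_2 = 2, q_2 = 1.5, t_2 = 2.5, a_3 = 5, b_3 = 1.5, c_3 = 3.5, a_4 = 6.5, b_4 = 2.5, c_4 = 4.5, a_5 = 4.5, b_5 = 2, c_5 = 5.5, t_5 = 2.5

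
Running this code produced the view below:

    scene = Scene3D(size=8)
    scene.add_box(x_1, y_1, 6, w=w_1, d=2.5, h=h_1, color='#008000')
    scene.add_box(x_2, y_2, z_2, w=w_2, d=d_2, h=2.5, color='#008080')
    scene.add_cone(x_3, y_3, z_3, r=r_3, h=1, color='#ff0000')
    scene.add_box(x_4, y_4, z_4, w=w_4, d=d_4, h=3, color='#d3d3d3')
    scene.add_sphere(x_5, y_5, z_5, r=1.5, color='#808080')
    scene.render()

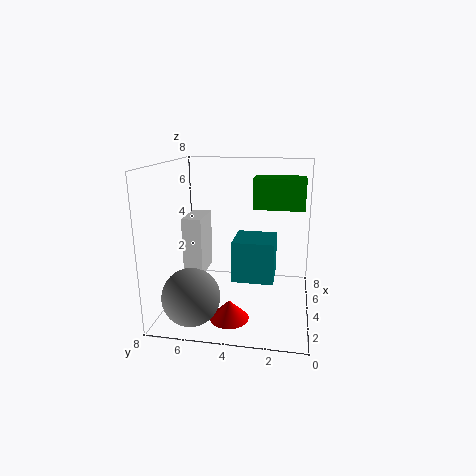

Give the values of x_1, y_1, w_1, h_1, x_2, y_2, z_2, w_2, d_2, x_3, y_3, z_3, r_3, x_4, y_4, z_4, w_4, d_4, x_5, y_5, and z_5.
x_1 = 2.5; y_1 = 0.5; w_1 = 1.5; h_1 = 1.5; x_2 = 4.5; y_2 = 2; z_2 = 1; w_2 = 2.5; d_2 = 2.5; x_3 = 1.5; y_3 = 4; z_3 = 0.5; r_3 = 1; x_4 = 2; y_4 = 5.5; z_4 = 2.5; w_4 = 2; d_4 = 1; x_5 = 1.5; y_5 = 6; z_5 = 1.5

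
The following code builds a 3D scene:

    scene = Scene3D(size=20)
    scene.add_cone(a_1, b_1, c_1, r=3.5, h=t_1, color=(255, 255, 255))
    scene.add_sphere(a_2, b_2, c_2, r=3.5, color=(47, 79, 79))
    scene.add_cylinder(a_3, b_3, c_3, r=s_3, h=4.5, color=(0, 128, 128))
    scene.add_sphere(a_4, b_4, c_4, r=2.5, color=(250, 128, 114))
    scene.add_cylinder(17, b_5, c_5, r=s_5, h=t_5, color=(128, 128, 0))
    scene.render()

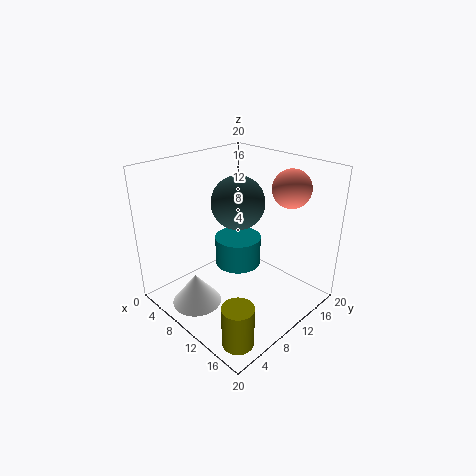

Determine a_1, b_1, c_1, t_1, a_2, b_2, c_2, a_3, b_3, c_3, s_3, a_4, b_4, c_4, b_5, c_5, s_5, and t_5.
a_1 = 7; b_1 = 4.5; c_1 = 0.5; t_1 = 4.5; a_2 = 10.5; b_2 = 9.5; c_2 = 15.5; a_3 = 7; b_3 = 13; c_3 = 3.5; s_3 = 3.5; a_4 = 15.5; b_4 = 14; c_4 = 17.5; b_5 = 3; c_5 = 0.5; s_5 = 2; t_5 = 5.5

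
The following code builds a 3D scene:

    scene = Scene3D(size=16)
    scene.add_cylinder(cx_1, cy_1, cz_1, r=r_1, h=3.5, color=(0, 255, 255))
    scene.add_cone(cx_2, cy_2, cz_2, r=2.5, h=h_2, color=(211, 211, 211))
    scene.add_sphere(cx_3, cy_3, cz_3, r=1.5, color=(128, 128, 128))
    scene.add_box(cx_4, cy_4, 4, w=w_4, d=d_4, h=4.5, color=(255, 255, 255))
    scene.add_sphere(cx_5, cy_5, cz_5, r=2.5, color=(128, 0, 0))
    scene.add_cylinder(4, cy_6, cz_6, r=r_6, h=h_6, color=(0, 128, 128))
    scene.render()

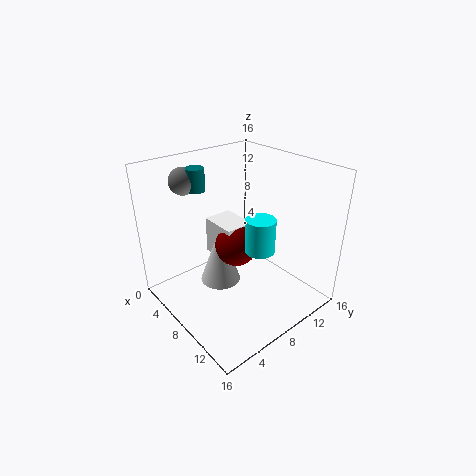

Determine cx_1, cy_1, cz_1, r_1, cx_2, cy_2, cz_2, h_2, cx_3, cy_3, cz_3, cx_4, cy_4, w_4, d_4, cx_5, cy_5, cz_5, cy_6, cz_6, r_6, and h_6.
cx_1 = 12, cy_1 = 7.5, cz_1 = 8.5, r_1 = 1.5, cx_2 = 4.5, cy_2 = 8, cz_2 = 0.5, h_2 = 7, cx_3 = 3, cy_3 = 4.5, cz_3 = 14, cx_4 = 2.5, cy_4 = 7.5, w_4 = 4.5, d_4 = 3.5, cx_5 = 6.5, cy_5 = 9, cz_5 = 6, cy_6 = 5.5, cz_6 = 13, r_6 = 1, h_6 = 2.5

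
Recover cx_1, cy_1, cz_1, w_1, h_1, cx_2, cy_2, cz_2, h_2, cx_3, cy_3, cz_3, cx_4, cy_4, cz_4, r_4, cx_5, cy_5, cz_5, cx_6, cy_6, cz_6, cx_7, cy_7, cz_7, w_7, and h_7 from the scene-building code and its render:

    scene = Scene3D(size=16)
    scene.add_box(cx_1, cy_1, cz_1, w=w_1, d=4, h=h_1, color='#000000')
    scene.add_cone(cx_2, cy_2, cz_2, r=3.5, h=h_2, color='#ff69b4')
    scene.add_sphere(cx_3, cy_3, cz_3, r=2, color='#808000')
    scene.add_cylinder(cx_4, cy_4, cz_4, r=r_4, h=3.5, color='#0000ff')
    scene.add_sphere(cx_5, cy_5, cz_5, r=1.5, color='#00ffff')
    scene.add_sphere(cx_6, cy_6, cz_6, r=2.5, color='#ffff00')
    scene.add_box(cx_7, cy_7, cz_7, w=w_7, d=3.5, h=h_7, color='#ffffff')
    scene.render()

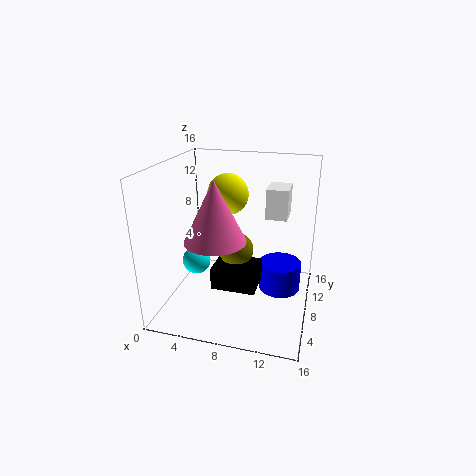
cx_1 = 5.5; cy_1 = 5.5; cz_1 = 2.5; w_1 = 5; h_1 = 2.5; cx_2 = 5.5; cy_2 = 7.5; cz_2 = 7.5; h_2 = 7; cx_3 = 7.5; cy_3 = 9; cz_3 = 6; cx_4 = 12.5; cy_4 = 11; cz_4 = 0.5; r_4 = 2.5; cx_5 = 4; cy_5 = 5.5; cz_5 = 6; cx_6 = 5.5; cy_6 = 12.5; cz_6 = 11.5; cx_7 = 10.5; cy_7 = 10.5; cz_7 = 9.5; w_7 = 2.5; h_7 = 3.5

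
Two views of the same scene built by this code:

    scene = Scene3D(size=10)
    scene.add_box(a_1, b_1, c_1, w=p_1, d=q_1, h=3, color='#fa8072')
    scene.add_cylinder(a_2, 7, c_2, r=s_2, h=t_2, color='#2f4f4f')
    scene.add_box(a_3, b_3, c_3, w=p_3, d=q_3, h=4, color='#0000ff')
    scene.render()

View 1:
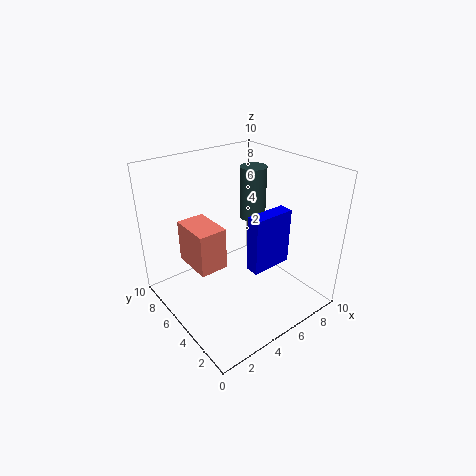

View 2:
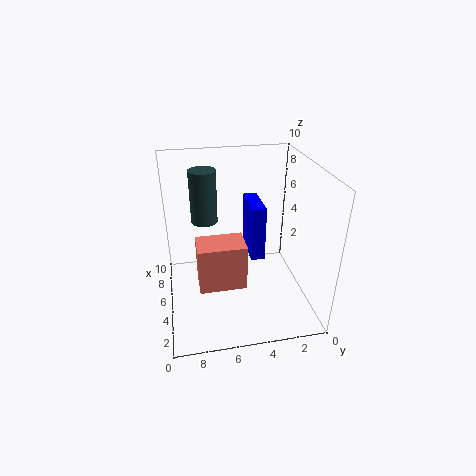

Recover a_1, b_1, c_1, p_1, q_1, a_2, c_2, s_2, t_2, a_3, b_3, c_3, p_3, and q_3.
a_1 = 2
b_1 = 5
c_1 = 3
p_1 = 2
q_1 = 3
a_2 = 8
c_2 = 5
s_2 = 1
t_2 = 4
a_3 = 5
b_3 = 3
c_3 = 3
p_3 = 3
q_3 = 1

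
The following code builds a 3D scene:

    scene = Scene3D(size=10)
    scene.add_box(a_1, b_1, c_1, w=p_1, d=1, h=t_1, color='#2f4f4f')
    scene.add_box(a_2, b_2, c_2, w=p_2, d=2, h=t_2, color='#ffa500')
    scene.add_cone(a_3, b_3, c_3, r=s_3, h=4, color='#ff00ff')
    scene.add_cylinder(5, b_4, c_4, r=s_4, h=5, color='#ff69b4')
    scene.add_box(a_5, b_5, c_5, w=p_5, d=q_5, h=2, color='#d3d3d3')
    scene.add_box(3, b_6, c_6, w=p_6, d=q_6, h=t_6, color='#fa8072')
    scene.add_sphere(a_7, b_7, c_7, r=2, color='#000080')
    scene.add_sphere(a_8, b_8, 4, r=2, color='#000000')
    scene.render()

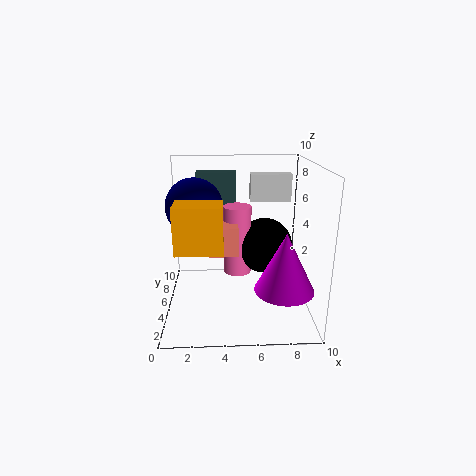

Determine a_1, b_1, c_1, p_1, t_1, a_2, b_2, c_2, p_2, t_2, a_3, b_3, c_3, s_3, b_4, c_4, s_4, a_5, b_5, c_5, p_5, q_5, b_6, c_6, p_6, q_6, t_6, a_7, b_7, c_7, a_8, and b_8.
a_1 = 2; b_1 = 8; c_1 = 5; p_1 = 3; t_1 = 4; a_2 = 1; b_2 = 2; c_2 = 5; p_2 = 3; t_2 = 3; a_3 = 8; b_3 = 3; c_3 = 2; s_3 = 2; b_4 = 6; c_4 = 2; s_4 = 1; a_5 = 6; b_5 = 7; c_5 = 7; p_5 = 3; q_5 = 1; b_6 = 4; c_6 = 4; p_6 = 2; q_6 = 2; t_6 = 2; a_7 = 2; b_7 = 6; c_7 = 7; a_8 = 7; b_8 = 6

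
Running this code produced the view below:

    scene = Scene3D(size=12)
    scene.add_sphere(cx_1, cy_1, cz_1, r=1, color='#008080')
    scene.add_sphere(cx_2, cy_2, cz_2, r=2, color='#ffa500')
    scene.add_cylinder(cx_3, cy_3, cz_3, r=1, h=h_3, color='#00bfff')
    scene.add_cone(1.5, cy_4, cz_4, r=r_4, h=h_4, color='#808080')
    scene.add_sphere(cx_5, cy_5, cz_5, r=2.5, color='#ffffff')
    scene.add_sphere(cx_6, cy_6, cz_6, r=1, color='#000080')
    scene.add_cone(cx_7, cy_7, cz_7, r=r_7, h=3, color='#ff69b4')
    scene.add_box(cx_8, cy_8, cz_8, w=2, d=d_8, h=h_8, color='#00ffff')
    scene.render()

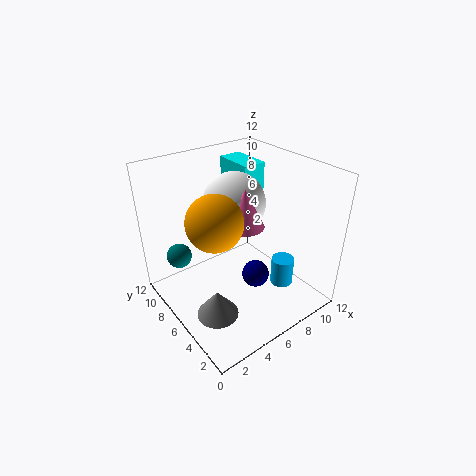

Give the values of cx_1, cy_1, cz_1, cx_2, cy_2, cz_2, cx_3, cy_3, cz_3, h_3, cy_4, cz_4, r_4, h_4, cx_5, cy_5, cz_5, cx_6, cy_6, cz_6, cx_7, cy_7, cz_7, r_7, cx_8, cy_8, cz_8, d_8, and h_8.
cx_1 = 1.5
cy_1 = 8
cz_1 = 5
cx_2 = 2.5
cy_2 = 4
cz_2 = 9.5
cx_3 = 9.5
cy_3 = 4
cz_3 = 1
h_3 = 2.5
cy_4 = 2.5
cz_4 = 3
r_4 = 1.5
h_4 = 2
cx_5 = 6
cy_5 = 6.5
cz_5 = 9
cx_6 = 5
cy_6 = 2.5
cz_6 = 5
cx_7 = 5.5
cy_7 = 4.5
cz_7 = 8
r_7 = 1.5
cx_8 = 7.5
cy_8 = 7
cz_8 = 7
d_8 = 3.5
h_8 = 4.5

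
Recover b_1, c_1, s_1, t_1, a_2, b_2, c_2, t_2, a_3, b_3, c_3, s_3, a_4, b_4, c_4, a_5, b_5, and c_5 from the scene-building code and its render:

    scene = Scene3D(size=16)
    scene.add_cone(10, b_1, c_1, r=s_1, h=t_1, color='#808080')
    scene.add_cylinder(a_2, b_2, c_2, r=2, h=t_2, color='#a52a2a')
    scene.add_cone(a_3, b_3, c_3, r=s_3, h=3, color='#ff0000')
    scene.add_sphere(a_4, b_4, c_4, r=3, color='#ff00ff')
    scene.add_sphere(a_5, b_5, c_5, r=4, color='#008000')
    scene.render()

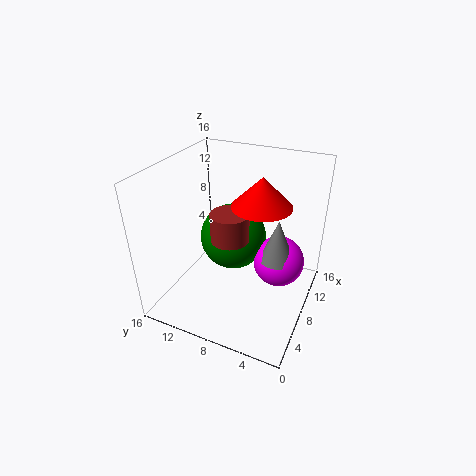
b_1 = 4; c_1 = 5; s_1 = 2; t_1 = 5; a_2 = 6; b_2 = 8; c_2 = 9; t_2 = 3; a_3 = 7; b_3 = 5; c_3 = 13; s_3 = 3; a_4 = 11; b_4 = 4; c_4 = 4; a_5 = 11; b_5 = 10; c_5 = 6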